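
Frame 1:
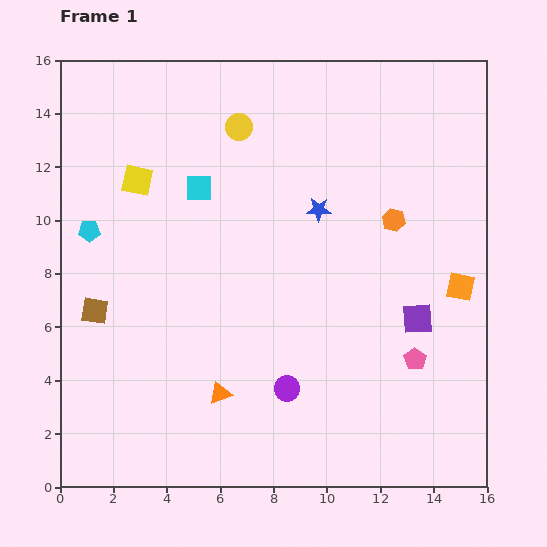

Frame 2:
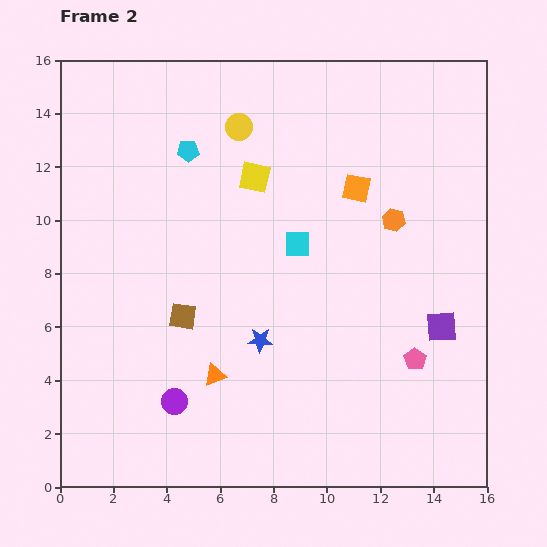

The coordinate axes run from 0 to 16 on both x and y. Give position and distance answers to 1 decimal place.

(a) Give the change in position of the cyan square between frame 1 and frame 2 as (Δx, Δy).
(3.7, -2.1)

The cyan square was at (5.2, 11.2) in frame 1 and (8.9, 9.1) in frame 2.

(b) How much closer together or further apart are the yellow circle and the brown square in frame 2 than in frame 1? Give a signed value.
-1.4

Distance in frame 1: 8.8. Distance in frame 2: 7.4.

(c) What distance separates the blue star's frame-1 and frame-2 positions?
5.4

The blue star moved from (9.7, 10.4) to (7.5, 5.5), a distance of √(2.2² + 4.9²) ≈ 5.4.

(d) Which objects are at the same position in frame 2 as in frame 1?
the yellow circle, the pink pentagon, the orange hexagon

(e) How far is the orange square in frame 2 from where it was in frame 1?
5.4

The orange square moved from (15.0, 7.5) to (11.1, 11.2), a distance of √(3.9² + 3.7²) ≈ 5.4.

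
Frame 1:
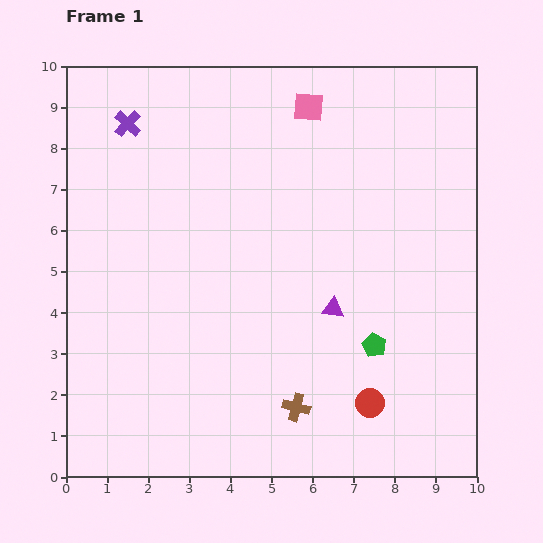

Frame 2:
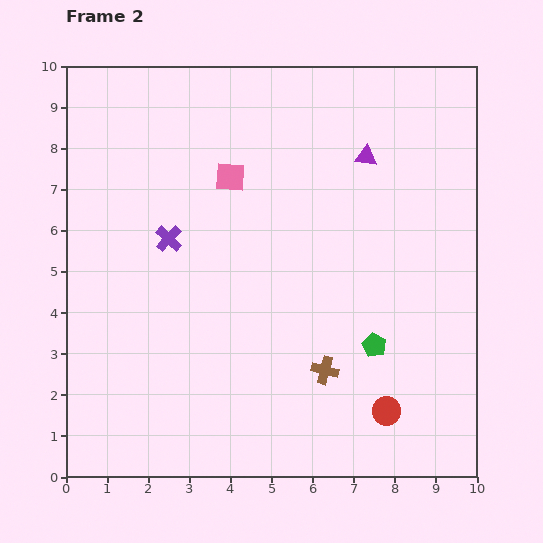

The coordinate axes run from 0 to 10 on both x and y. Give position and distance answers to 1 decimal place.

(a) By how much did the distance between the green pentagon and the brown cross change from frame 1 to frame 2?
-1.1

Distance in frame 1: 2.4. Distance in frame 2: 1.3.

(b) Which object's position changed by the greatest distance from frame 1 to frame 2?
the purple triangle

(moved 3.8; next 3.0)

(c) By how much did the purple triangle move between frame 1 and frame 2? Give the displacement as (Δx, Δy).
(0.8, 3.7)

The purple triangle was at (6.5, 4.1) in frame 1 and (7.3, 7.8) in frame 2.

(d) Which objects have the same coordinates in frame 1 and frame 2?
the green pentagon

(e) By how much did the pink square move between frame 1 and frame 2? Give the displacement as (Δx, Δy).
(-1.9, -1.7)

The pink square was at (5.9, 9.0) in frame 1 and (4.0, 7.3) in frame 2.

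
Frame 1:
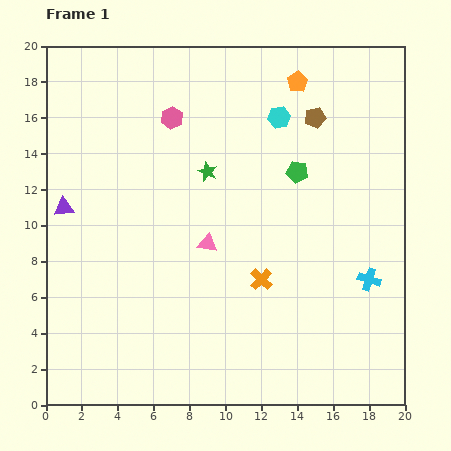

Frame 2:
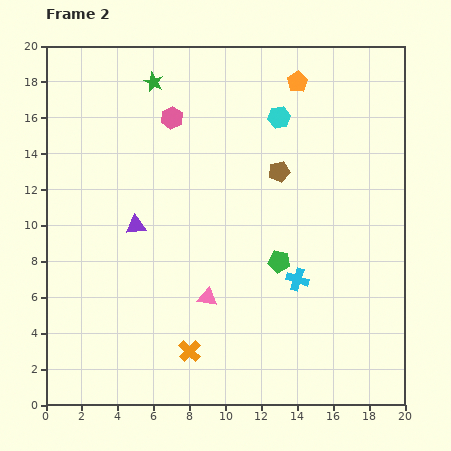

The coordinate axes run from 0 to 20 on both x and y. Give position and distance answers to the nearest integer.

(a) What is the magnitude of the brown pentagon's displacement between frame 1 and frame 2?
4

The brown pentagon moved from (15, 16) to (13, 13), a distance of √(2² + 3²) ≈ 4.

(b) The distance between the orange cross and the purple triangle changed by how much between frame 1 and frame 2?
-4

Distance in frame 1: 12. Distance in frame 2: 8.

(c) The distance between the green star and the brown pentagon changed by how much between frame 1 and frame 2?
+2

Distance in frame 1: 7. Distance in frame 2: 9.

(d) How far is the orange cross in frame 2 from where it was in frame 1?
6

The orange cross moved from (12, 7) to (8, 3), a distance of √(4² + 4²) ≈ 6.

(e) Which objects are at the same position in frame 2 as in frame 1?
the orange pentagon, the pink hexagon, the cyan hexagon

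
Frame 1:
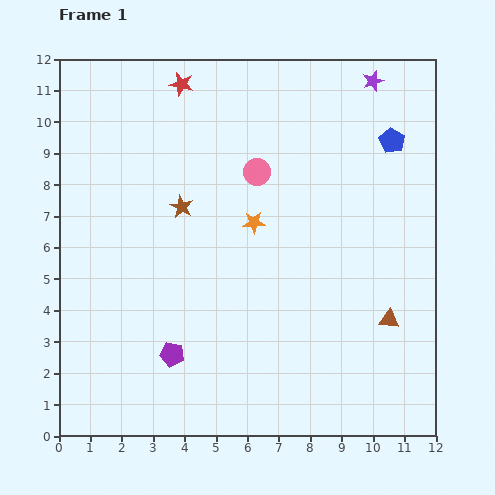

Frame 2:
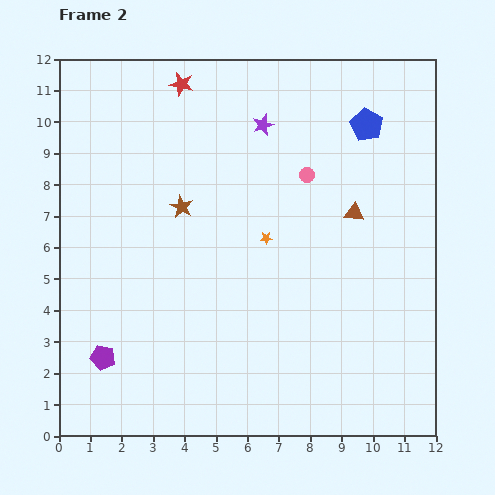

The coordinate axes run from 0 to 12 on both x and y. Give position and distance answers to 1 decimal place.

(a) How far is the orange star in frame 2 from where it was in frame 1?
0.6

The orange star moved from (6.2, 6.8) to (6.6, 6.3), a distance of √(0.4² + 0.5²) ≈ 0.6.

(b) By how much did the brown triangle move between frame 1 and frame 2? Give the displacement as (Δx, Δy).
(-1.1, 3.4)

The brown triangle was at (10.5, 3.7) in frame 1 and (9.4, 7.1) in frame 2.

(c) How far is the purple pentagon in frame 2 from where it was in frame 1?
2.2

The purple pentagon moved from (3.6, 2.6) to (1.4, 2.5), a distance of √(2.2² + 0.1²) ≈ 2.2.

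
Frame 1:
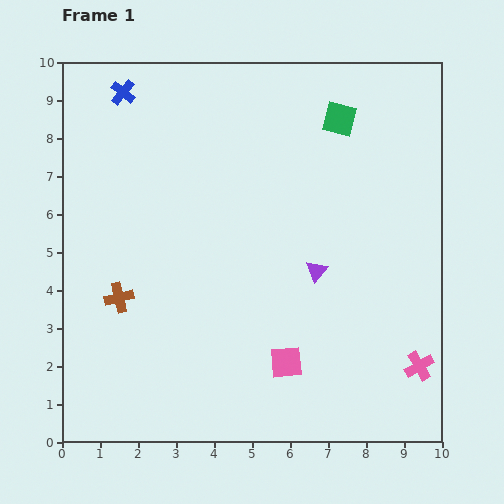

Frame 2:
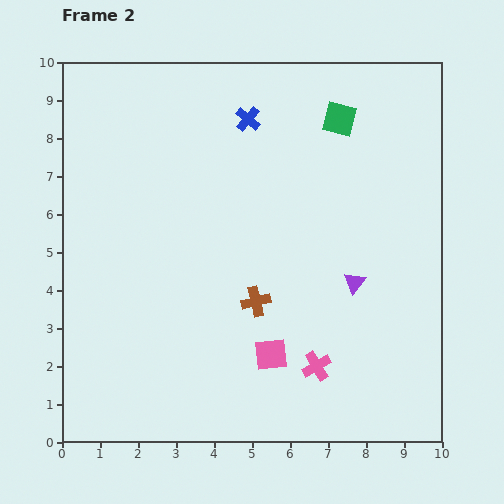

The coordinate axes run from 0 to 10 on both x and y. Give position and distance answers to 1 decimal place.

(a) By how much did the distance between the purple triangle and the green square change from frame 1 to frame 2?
+0.3

Distance in frame 1: 4.0. Distance in frame 2: 4.3.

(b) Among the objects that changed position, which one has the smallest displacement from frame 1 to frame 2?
the pink square

(moved 0.4)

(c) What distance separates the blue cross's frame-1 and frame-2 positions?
3.4

The blue cross moved from (1.6, 9.2) to (4.9, 8.5), a distance of √(3.3² + 0.7²) ≈ 3.4.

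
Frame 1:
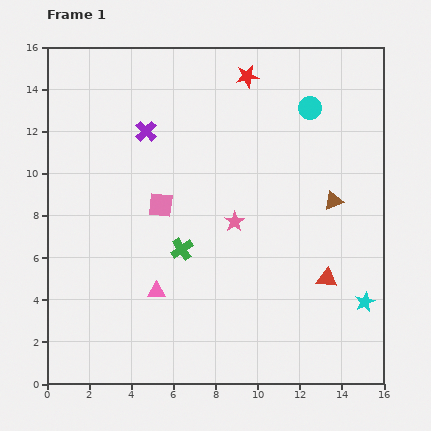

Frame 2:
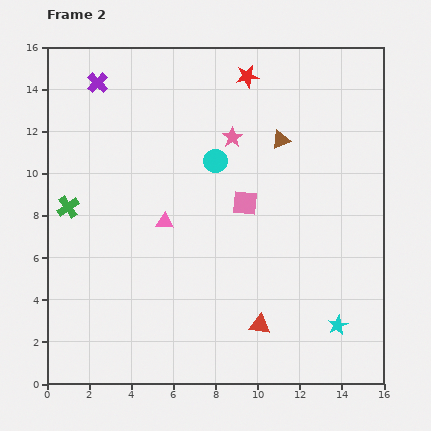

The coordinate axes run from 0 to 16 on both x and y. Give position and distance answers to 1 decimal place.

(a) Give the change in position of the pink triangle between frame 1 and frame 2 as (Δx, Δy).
(0.4, 3.3)

The pink triangle was at (5.2, 4.4) in frame 1 and (5.6, 7.7) in frame 2.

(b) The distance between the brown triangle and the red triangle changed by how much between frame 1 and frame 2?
+5.2

Distance in frame 1: 3.7. Distance in frame 2: 8.9.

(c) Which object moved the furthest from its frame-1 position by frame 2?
the green cross

(moved 5.8; next 5.1)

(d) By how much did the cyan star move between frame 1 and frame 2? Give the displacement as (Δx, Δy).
(-1.3, -1.1)

The cyan star was at (15.1, 3.9) in frame 1 and (13.8, 2.8) in frame 2.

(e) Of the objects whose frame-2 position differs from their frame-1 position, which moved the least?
the cyan star

(moved 1.7)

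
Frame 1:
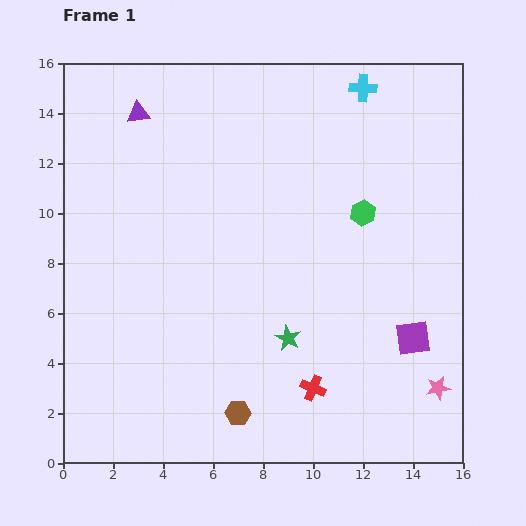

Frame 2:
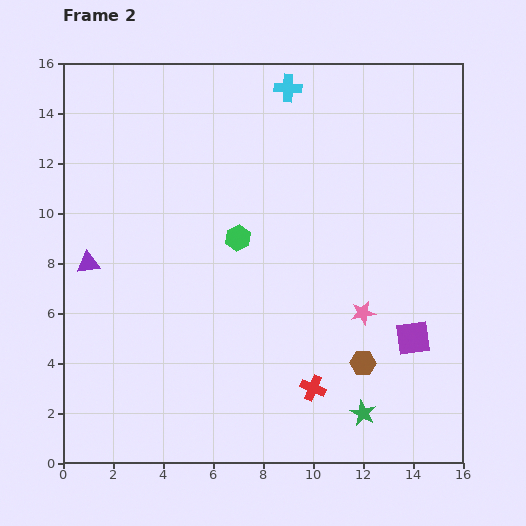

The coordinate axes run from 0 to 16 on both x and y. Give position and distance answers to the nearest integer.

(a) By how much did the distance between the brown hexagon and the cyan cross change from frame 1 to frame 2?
-3

Distance in frame 1: 14. Distance in frame 2: 11.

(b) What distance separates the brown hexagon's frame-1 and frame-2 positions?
5

The brown hexagon moved from (7, 2) to (12, 4), a distance of √(5² + 2²) ≈ 5.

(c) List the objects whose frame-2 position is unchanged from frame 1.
the purple square, the red cross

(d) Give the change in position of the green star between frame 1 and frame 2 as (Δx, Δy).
(3, -3)

The green star was at (9, 5) in frame 1 and (12, 2) in frame 2.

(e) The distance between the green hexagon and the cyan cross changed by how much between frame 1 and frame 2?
+1

Distance in frame 1: 5. Distance in frame 2: 6.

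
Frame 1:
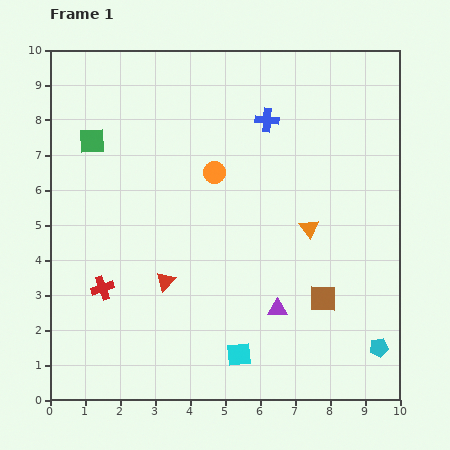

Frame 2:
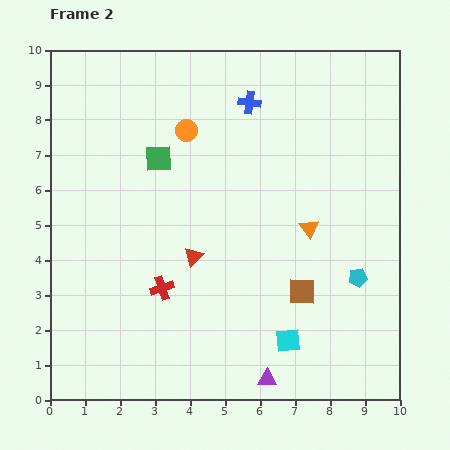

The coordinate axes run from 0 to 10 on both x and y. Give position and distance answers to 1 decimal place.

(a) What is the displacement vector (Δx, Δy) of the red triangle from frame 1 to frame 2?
(0.8, 0.7)

The red triangle was at (3.3, 3.4) in frame 1 and (4.1, 4.1) in frame 2.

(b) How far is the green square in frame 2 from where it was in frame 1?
2.0

The green square moved from (1.2, 7.4) to (3.1, 6.9), a distance of √(1.9² + 0.5²) ≈ 2.0.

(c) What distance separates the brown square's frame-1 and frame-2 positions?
0.6

The brown square moved from (7.8, 2.9) to (7.2, 3.1), a distance of √(0.6² + 0.2²) ≈ 0.6.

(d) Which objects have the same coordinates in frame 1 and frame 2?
the orange triangle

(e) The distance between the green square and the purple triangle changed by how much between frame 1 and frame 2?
-0.2

Distance in frame 1: 7.2. Distance in frame 2: 7.0.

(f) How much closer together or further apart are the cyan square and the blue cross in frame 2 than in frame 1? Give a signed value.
+0.2

Distance in frame 1: 6.7. Distance in frame 2: 6.9.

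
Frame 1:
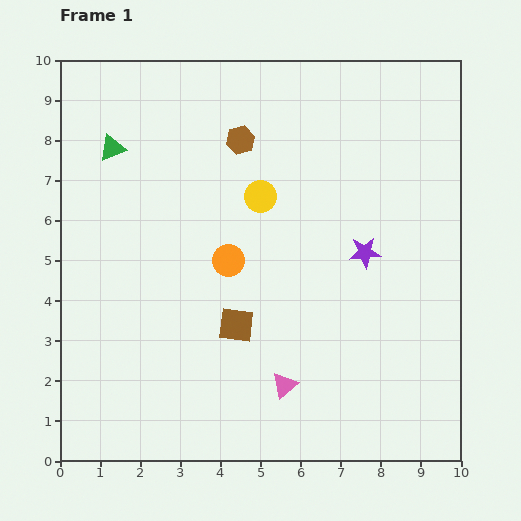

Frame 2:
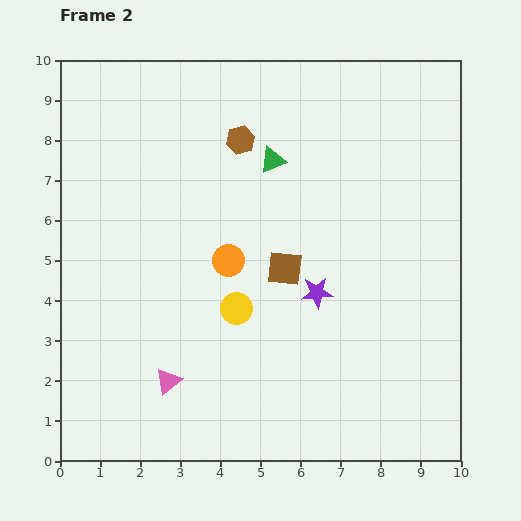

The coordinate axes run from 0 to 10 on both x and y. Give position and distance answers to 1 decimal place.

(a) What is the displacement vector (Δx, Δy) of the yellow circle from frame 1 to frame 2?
(-0.6, -2.8)

The yellow circle was at (5.0, 6.6) in frame 1 and (4.4, 3.8) in frame 2.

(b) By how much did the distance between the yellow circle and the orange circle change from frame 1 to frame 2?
-0.6

Distance in frame 1: 1.8. Distance in frame 2: 1.2.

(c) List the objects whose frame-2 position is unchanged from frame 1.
the orange circle, the brown hexagon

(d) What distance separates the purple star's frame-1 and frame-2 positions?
1.6

The purple star moved from (7.6, 5.2) to (6.4, 4.2), a distance of √(1.2² + 1.0²) ≈ 1.6.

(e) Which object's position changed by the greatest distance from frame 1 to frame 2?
the green triangle

(moved 4.0; next 2.9)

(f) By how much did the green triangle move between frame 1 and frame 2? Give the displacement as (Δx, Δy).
(4.0, -0.3)

The green triangle was at (1.3, 7.8) in frame 1 and (5.3, 7.5) in frame 2.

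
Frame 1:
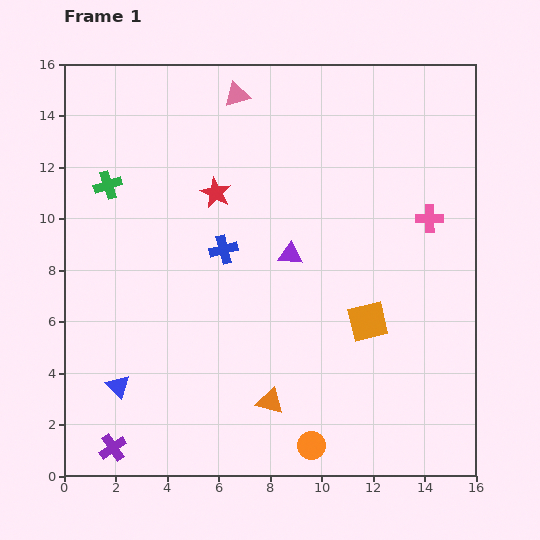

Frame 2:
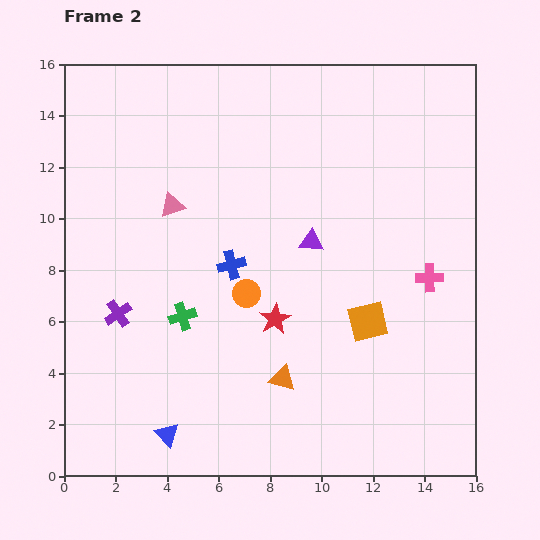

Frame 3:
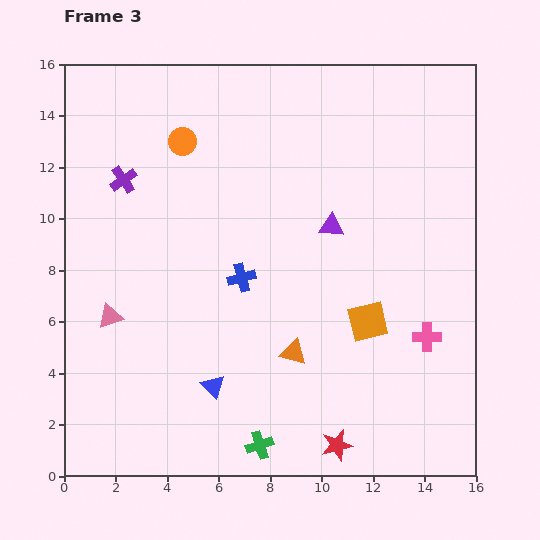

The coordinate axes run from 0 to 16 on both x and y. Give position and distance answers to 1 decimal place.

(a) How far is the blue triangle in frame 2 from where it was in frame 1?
2.7

The blue triangle moved from (2.1, 3.5) to (4.0, 1.6), a distance of √(1.9² + 1.9²) ≈ 2.7.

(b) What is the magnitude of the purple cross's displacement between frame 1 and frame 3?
10.4

The purple cross moved from (1.9, 1.1) to (2.3, 11.5), a distance of √(0.4² + 10.4²) ≈ 10.4.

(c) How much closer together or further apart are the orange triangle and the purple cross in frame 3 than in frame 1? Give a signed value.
+3.0

Distance in frame 1: 6.4. Distance in frame 3: 9.4.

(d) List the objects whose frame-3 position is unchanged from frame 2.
the orange square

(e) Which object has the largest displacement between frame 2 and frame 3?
the orange circle

(moved 6.4; next 5.8)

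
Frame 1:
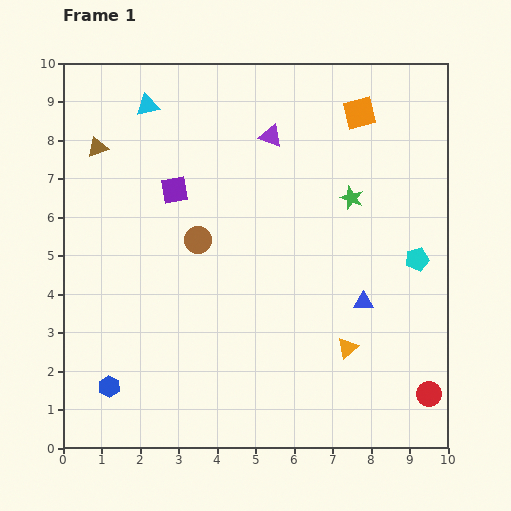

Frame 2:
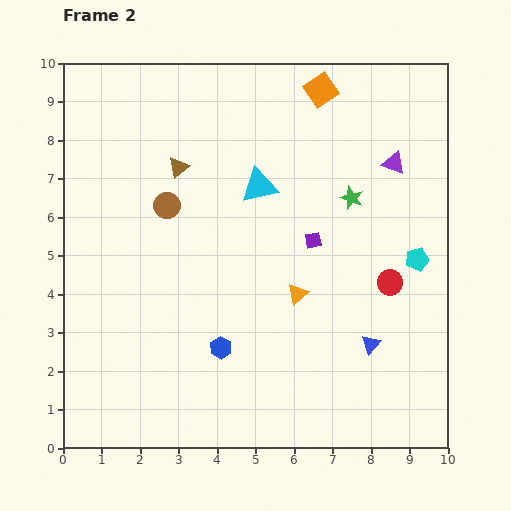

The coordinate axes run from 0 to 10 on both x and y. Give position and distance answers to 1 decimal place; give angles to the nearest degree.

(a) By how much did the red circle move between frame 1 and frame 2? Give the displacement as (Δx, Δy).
(-1.0, 2.9)

The red circle was at (9.5, 1.4) in frame 1 and (8.5, 4.3) in frame 2.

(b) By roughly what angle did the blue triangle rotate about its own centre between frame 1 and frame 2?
47° counter-clockwise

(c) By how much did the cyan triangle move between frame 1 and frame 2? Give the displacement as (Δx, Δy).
(2.9, -2.1)

The cyan triangle was at (2.2, 8.9) in frame 1 and (5.1, 6.8) in frame 2.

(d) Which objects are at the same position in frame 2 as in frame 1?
the green star, the cyan pentagon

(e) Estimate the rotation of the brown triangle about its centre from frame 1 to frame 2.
19° counter-clockwise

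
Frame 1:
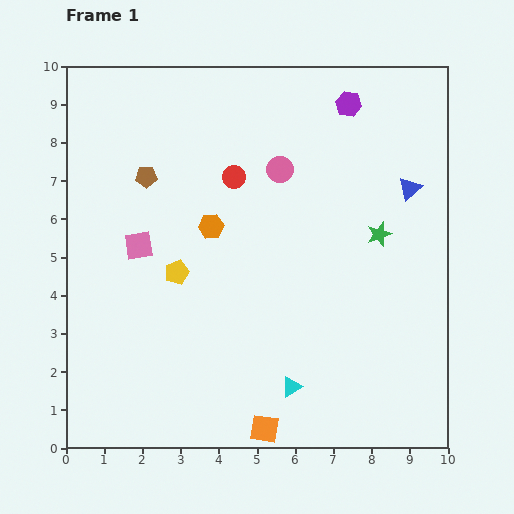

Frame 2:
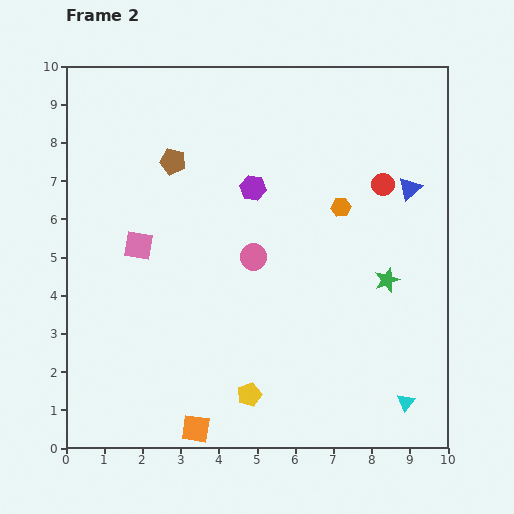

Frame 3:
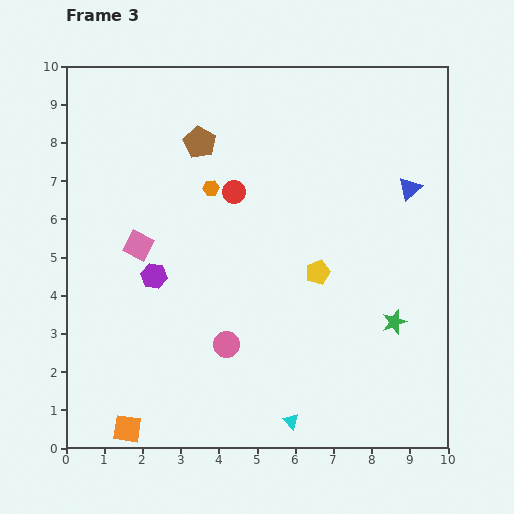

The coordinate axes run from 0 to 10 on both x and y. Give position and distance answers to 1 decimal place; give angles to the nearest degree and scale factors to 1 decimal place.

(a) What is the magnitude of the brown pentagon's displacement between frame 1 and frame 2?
0.8

The brown pentagon moved from (2.1, 7.1) to (2.8, 7.5), a distance of √(0.7² + 0.4²) ≈ 0.8.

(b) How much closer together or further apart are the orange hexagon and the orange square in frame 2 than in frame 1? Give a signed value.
+1.4

Distance in frame 1: 5.5. Distance in frame 2: 6.9.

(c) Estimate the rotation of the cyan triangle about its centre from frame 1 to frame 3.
46° counter-clockwise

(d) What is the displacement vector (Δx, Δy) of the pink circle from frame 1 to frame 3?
(-1.4, -4.6)

The pink circle was at (5.6, 7.3) in frame 1 and (4.2, 2.7) in frame 3.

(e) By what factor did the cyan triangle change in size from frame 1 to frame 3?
0.8×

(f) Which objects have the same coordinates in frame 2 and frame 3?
the blue triangle, the pink square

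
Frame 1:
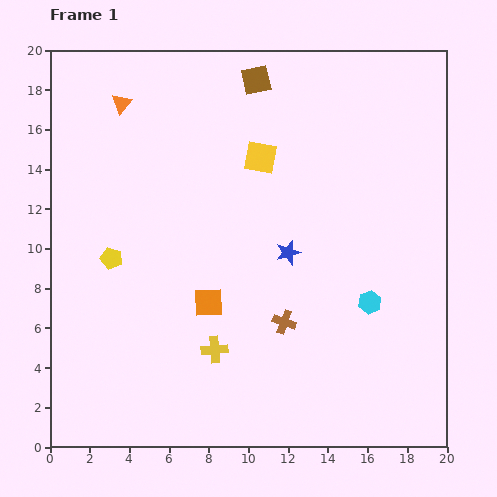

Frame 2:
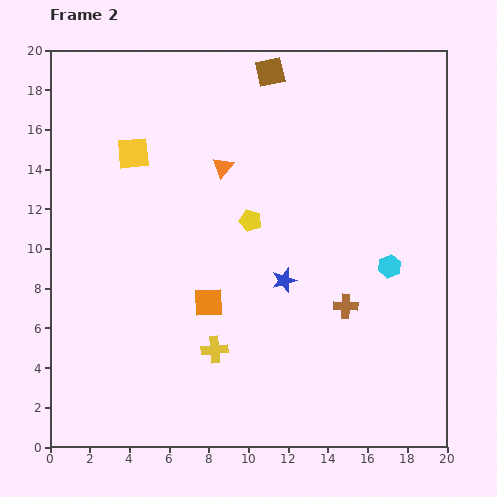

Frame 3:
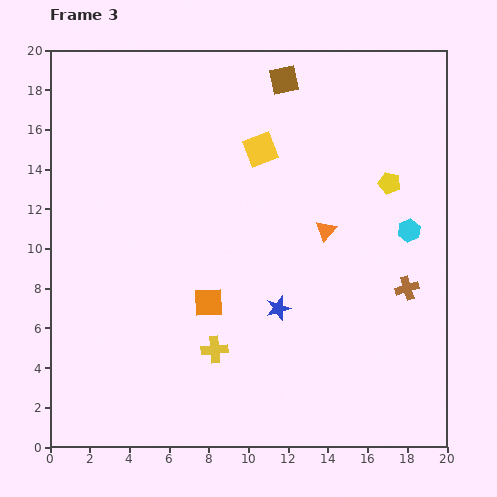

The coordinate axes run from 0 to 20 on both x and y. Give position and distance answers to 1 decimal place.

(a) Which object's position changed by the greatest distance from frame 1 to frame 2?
the yellow pentagon

(moved 7.3; next 6.4)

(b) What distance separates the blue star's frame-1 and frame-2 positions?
1.4

The blue star moved from (12.0, 9.8) to (11.8, 8.4), a distance of √(0.2² + 1.4²) ≈ 1.4.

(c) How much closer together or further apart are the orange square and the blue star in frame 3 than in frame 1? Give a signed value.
-1.2

Distance in frame 1: 4.7. Distance in frame 3: 3.5.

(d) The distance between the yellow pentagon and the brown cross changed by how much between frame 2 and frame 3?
-1.0

Distance in frame 2: 6.4. Distance in frame 3: 5.4.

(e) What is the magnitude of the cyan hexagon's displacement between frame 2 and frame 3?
2.1

The cyan hexagon moved from (17.1, 9.1) to (18.1, 10.9), a distance of √(1.0² + 1.8²) ≈ 2.1.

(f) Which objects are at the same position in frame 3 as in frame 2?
the yellow cross, the orange square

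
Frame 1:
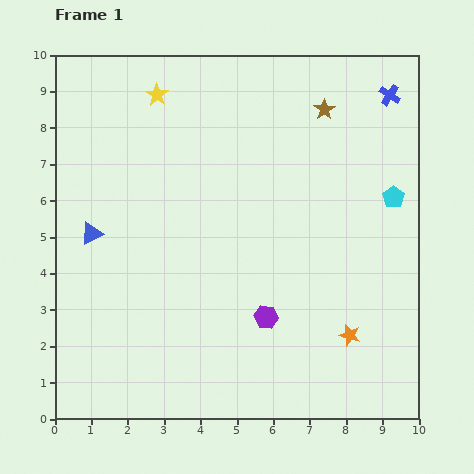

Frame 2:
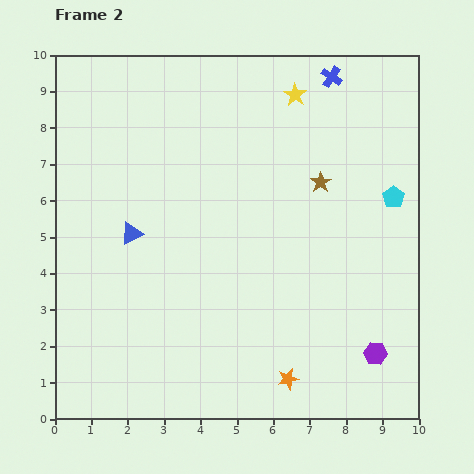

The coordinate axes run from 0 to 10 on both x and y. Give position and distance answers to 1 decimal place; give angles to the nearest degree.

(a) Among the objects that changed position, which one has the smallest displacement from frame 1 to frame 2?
the blue triangle

(moved 1.1)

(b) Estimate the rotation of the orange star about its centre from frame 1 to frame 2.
28° counter-clockwise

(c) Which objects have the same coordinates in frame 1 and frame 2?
the cyan pentagon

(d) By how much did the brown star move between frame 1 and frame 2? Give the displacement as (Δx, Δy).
(-0.1, -2.0)

The brown star was at (7.4, 8.5) in frame 1 and (7.3, 6.5) in frame 2.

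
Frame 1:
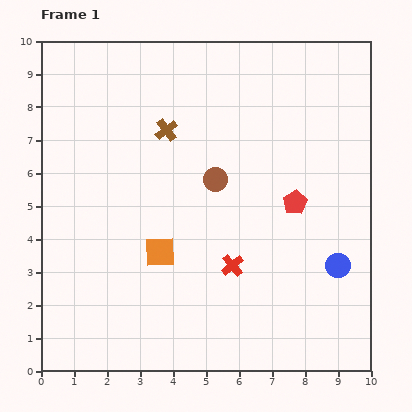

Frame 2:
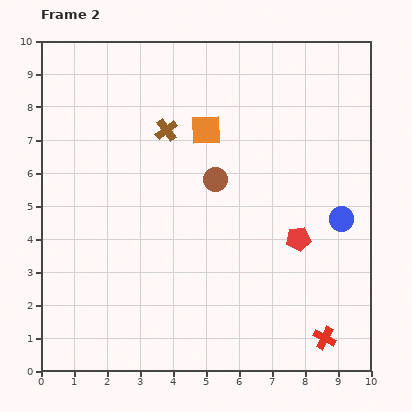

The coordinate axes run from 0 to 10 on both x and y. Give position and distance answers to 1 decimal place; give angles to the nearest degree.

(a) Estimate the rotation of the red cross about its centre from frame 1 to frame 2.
23° counter-clockwise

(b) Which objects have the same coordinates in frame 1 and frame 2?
the brown circle, the brown cross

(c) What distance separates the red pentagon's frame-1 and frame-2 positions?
1.1

The red pentagon moved from (7.7, 5.1) to (7.8, 4.0), a distance of √(0.1² + 1.1²) ≈ 1.1.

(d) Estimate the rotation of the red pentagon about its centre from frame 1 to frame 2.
22° clockwise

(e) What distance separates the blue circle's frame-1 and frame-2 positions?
1.4

The blue circle moved from (9.0, 3.2) to (9.1, 4.6), a distance of √(0.1² + 1.4²) ≈ 1.4.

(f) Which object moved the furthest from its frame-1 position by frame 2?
the orange square

(moved 4.0; next 3.6)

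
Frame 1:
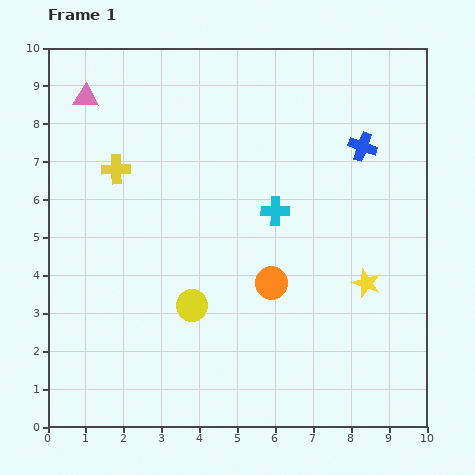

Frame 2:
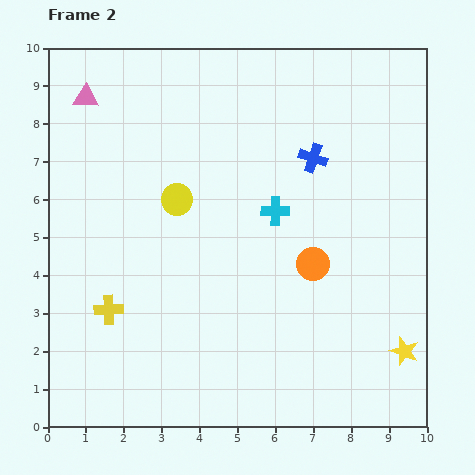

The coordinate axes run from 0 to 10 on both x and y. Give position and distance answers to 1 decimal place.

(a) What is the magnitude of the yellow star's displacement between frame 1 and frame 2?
2.1

The yellow star moved from (8.4, 3.8) to (9.4, 2.0), a distance of √(1.0² + 1.8²) ≈ 2.1.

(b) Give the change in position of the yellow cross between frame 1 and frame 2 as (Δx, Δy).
(-0.2, -3.7)

The yellow cross was at (1.8, 6.8) in frame 1 and (1.6, 3.1) in frame 2.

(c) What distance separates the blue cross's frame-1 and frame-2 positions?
1.3

The blue cross moved from (8.3, 7.4) to (7.0, 7.1), a distance of √(1.3² + 0.3²) ≈ 1.3.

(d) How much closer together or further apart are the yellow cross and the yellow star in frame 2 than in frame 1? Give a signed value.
+0.7

Distance in frame 1: 7.2. Distance in frame 2: 7.9.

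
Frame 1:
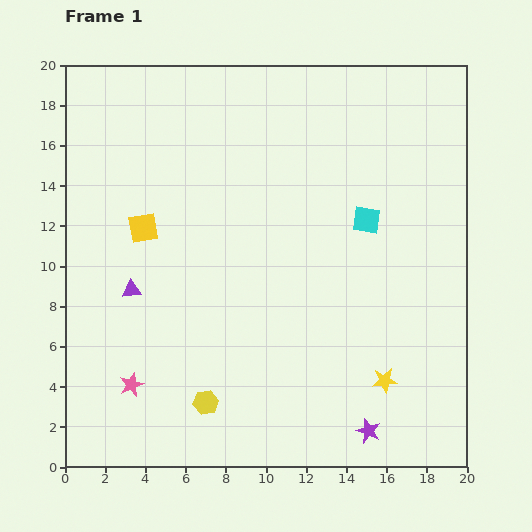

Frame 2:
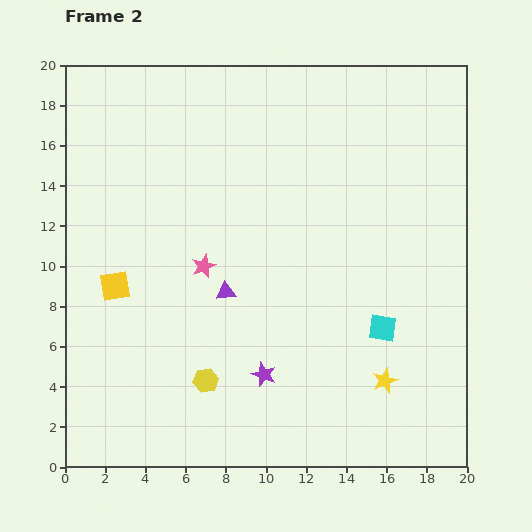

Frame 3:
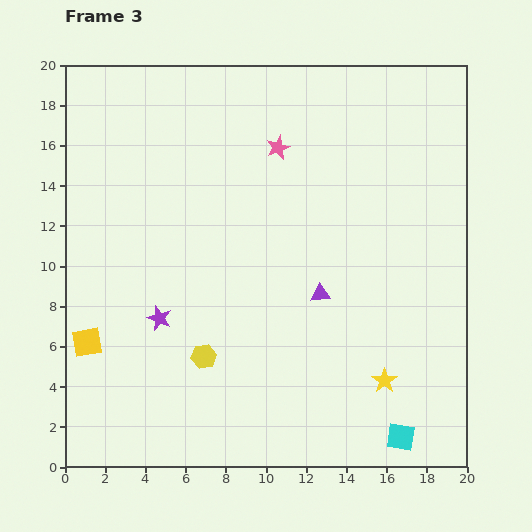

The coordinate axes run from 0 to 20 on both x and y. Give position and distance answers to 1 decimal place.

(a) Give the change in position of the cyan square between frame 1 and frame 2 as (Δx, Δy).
(0.8, -5.4)

The cyan square was at (15.0, 12.3) in frame 1 and (15.8, 6.9) in frame 2.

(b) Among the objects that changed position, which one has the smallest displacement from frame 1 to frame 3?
the yellow hexagon

(moved 2.3)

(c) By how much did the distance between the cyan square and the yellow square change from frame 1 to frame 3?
+5.2

Distance in frame 1: 11.1. Distance in frame 3: 16.3.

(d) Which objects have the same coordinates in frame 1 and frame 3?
the yellow star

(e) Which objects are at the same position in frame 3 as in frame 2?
the yellow star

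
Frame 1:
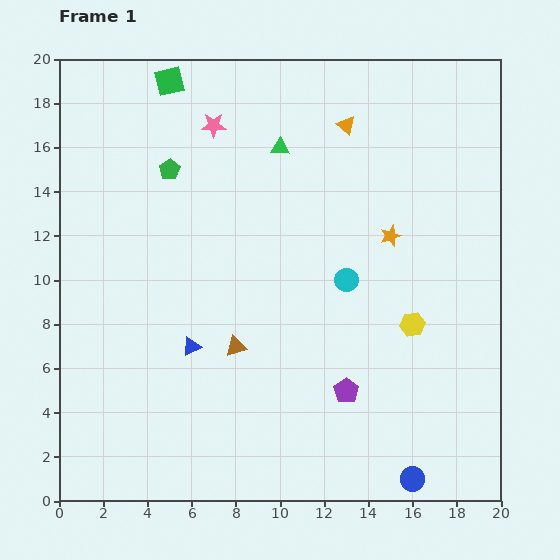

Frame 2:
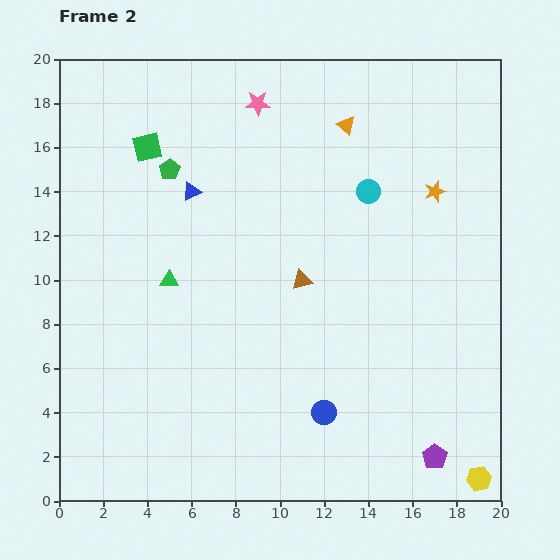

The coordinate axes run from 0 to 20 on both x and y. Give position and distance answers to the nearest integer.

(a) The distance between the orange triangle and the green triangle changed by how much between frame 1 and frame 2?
+8

Distance in frame 1: 3. Distance in frame 2: 11.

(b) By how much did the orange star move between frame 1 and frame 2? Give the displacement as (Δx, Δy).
(2, 2)

The orange star was at (15, 12) in frame 1 and (17, 14) in frame 2.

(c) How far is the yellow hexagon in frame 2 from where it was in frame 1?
8

The yellow hexagon moved from (16, 8) to (19, 1), a distance of √(3² + 7²) ≈ 8.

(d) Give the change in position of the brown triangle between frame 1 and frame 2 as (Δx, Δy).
(3, 3)

The brown triangle was at (8, 7) in frame 1 and (11, 10) in frame 2.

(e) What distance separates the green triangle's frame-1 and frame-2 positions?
8

The green triangle moved from (10, 16) to (5, 10), a distance of √(5² + 6²) ≈ 8.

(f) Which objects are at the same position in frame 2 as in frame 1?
the green pentagon, the orange triangle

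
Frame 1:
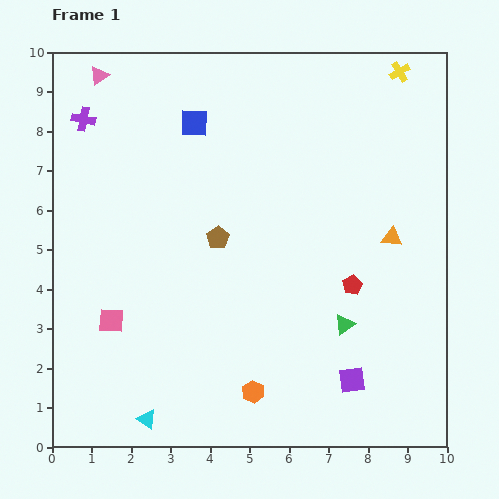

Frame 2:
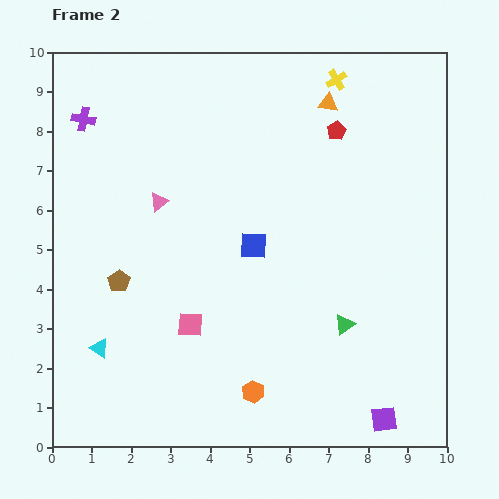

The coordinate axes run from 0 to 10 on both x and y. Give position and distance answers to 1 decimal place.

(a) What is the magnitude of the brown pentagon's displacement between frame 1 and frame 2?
2.7

The brown pentagon moved from (4.2, 5.3) to (1.7, 4.2), a distance of √(2.5² + 1.1²) ≈ 2.7.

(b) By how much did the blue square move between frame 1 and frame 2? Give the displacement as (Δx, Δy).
(1.5, -3.1)

The blue square was at (3.6, 8.2) in frame 1 and (5.1, 5.1) in frame 2.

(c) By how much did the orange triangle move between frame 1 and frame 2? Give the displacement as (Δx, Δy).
(-1.6, 3.4)

The orange triangle was at (8.6, 5.3) in frame 1 and (7.0, 8.7) in frame 2.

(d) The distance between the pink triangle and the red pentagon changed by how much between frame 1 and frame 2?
-3.5

Distance in frame 1: 8.3. Distance in frame 2: 4.8.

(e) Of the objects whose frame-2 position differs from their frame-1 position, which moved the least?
the purple square

(moved 1.3)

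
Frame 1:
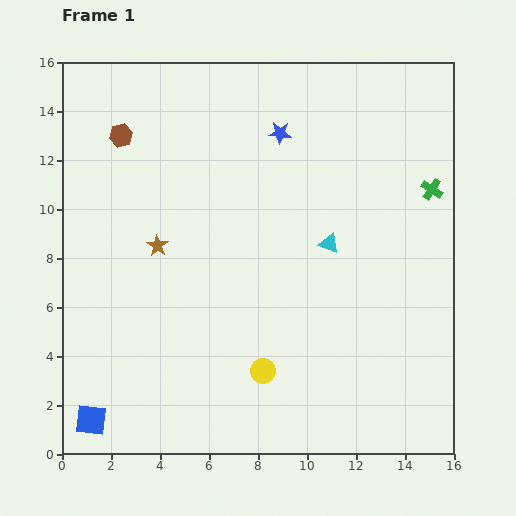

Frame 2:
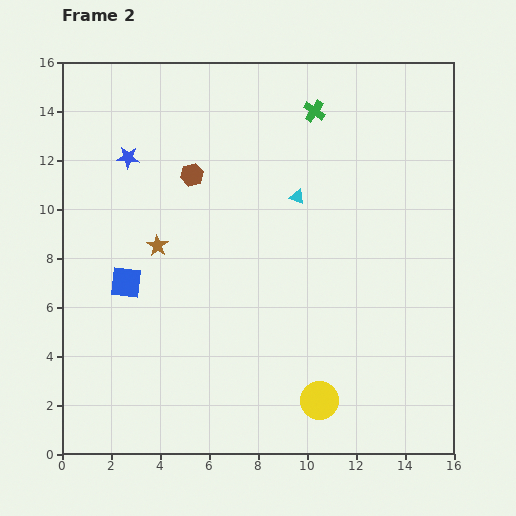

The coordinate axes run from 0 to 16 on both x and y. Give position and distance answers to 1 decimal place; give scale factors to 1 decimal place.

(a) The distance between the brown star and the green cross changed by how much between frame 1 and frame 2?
-3.0

Distance in frame 1: 11.4. Distance in frame 2: 8.4.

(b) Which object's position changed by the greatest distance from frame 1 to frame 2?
the blue star

(moved 6.3; next 5.8)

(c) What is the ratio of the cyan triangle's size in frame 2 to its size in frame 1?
0.7×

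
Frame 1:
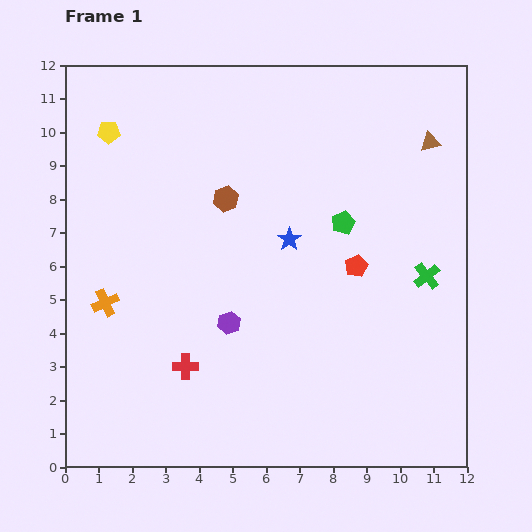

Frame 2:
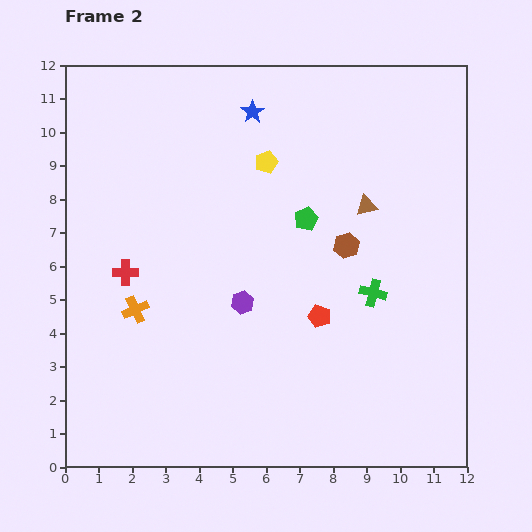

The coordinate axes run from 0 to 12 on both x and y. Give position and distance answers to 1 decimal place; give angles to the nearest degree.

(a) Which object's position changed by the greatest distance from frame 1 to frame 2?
the yellow pentagon

(moved 4.8; next 4.0)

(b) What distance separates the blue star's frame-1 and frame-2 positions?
4.0

The blue star moved from (6.7, 6.8) to (5.6, 10.6), a distance of √(1.1² + 3.8²) ≈ 4.0.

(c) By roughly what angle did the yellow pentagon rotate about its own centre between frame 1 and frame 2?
19° counter-clockwise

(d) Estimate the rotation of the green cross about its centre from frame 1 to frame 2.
36° counter-clockwise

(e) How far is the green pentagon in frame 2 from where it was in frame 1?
1.1

The green pentagon moved from (8.3, 7.3) to (7.2, 7.4), a distance of √(1.1² + 0.1²) ≈ 1.1.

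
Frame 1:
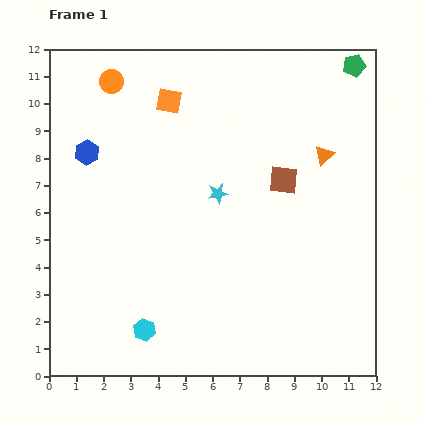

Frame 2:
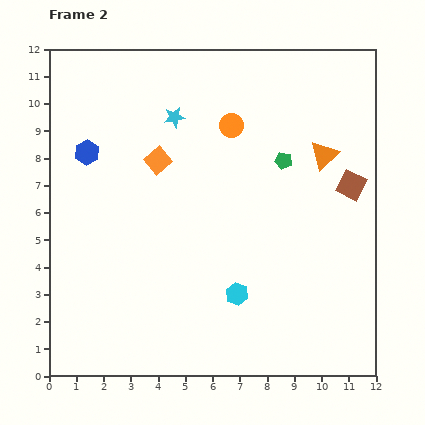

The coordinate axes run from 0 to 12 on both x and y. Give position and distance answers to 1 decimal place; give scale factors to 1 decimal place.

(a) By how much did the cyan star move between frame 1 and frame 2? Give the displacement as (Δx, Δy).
(-1.6, 2.8)

The cyan star was at (6.2, 6.7) in frame 1 and (4.6, 9.5) in frame 2.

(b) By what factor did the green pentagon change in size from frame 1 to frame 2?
0.8×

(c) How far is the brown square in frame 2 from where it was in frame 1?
2.5

The brown square moved from (8.6, 7.2) to (11.1, 7.0), a distance of √(2.5² + 0.2²) ≈ 2.5.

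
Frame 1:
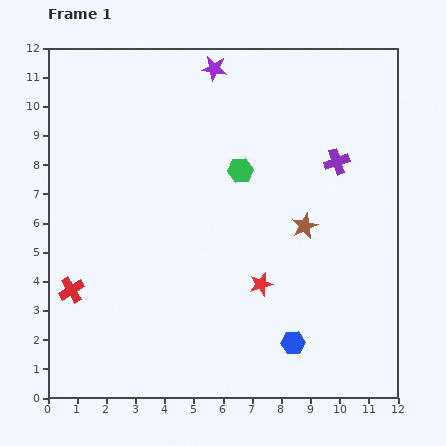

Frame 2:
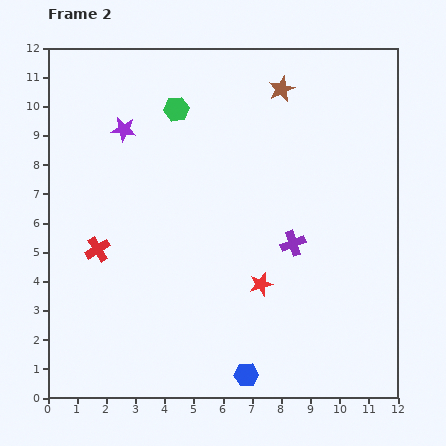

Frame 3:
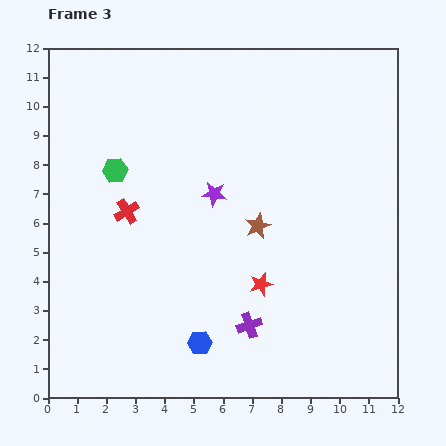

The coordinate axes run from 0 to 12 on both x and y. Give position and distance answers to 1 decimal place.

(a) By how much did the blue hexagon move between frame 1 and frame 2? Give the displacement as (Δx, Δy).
(-1.6, -1.1)

The blue hexagon was at (8.4, 1.9) in frame 1 and (6.8, 0.8) in frame 2.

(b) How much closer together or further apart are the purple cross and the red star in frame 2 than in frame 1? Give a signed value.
-3.1

Distance in frame 1: 4.9. Distance in frame 2: 1.8.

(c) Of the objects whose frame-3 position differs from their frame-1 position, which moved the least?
the brown star

(moved 1.6)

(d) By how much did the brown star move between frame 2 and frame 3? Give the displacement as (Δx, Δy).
(-0.8, -4.7)

The brown star was at (8.0, 10.6) in frame 2 and (7.2, 5.9) in frame 3.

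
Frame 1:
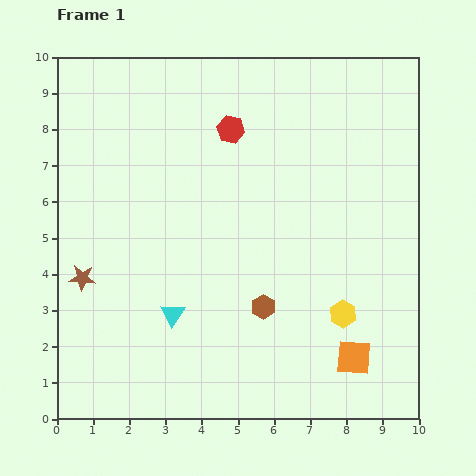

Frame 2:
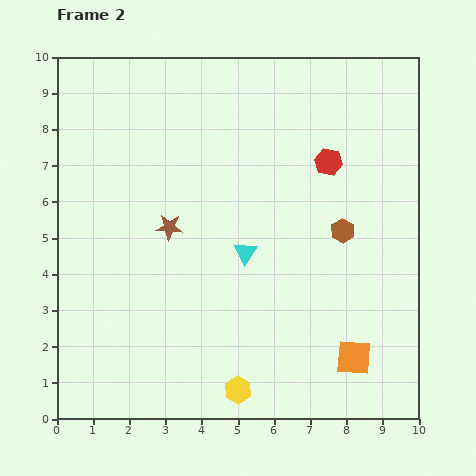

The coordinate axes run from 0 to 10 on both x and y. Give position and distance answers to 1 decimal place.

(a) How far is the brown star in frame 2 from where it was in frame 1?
2.8

The brown star moved from (0.7, 3.9) to (3.1, 5.3), a distance of √(2.4² + 1.4²) ≈ 2.8.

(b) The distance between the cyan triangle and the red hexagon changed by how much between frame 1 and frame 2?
-1.9

Distance in frame 1: 5.3. Distance in frame 2: 3.4.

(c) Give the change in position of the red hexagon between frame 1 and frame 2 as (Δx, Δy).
(2.7, -0.9)

The red hexagon was at (4.8, 8.0) in frame 1 and (7.5, 7.1) in frame 2.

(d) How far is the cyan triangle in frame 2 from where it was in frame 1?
2.6

The cyan triangle moved from (3.2, 2.9) to (5.2, 4.6), a distance of √(2.0² + 1.7²) ≈ 2.6.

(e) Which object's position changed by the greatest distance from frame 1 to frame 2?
the yellow hexagon

(moved 3.6; next 3.0)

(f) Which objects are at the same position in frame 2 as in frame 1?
the orange square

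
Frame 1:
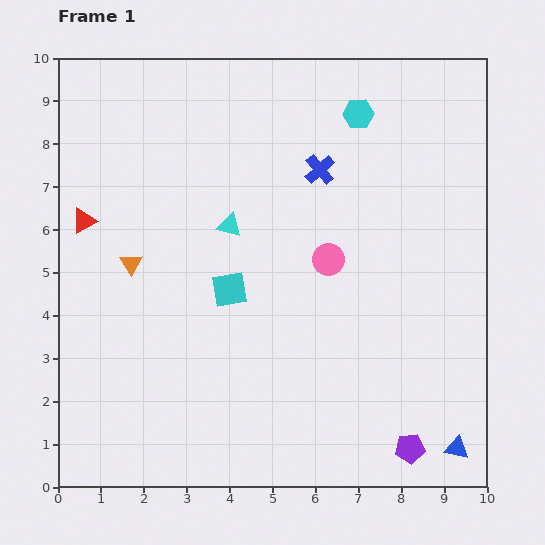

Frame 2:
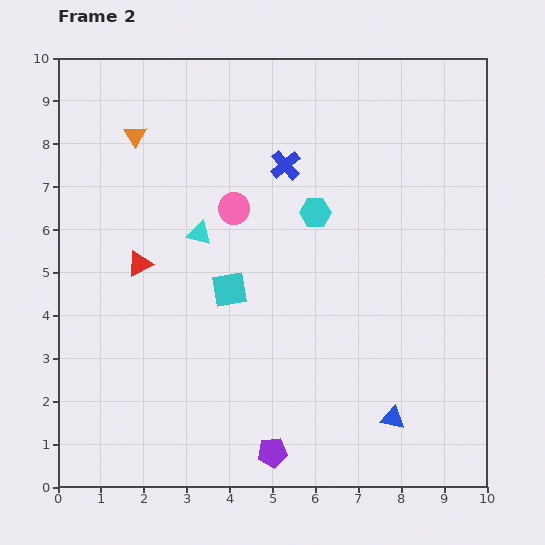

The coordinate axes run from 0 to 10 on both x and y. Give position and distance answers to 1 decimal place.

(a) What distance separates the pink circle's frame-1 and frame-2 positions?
2.5

The pink circle moved from (6.3, 5.3) to (4.1, 6.5), a distance of √(2.2² + 1.2²) ≈ 2.5.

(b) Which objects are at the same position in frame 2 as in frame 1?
the cyan square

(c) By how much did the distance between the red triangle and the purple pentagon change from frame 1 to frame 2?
-3.9

Distance in frame 1: 9.3. Distance in frame 2: 5.4.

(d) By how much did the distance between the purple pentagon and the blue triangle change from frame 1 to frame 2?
+1.8

Distance in frame 1: 1.1. Distance in frame 2: 2.9.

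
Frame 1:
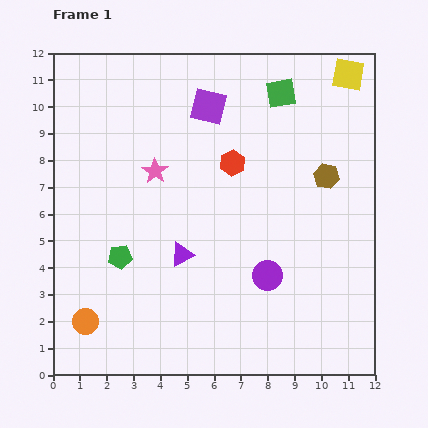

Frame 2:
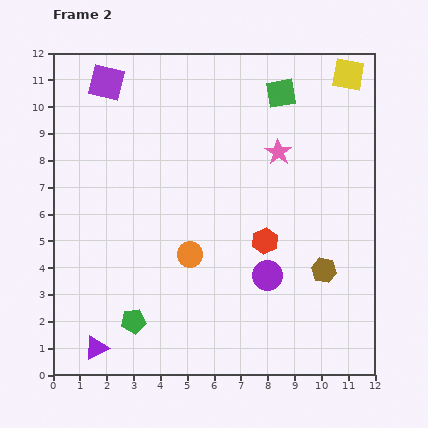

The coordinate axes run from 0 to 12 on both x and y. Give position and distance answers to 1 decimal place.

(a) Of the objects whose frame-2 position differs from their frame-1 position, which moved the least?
the green pentagon

(moved 2.5)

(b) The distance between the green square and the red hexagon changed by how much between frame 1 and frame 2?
+2.3

Distance in frame 1: 3.2. Distance in frame 2: 5.5.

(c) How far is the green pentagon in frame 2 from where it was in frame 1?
2.5

The green pentagon moved from (2.5, 4.4) to (3.0, 2.0), a distance of √(0.5² + 2.4²) ≈ 2.5.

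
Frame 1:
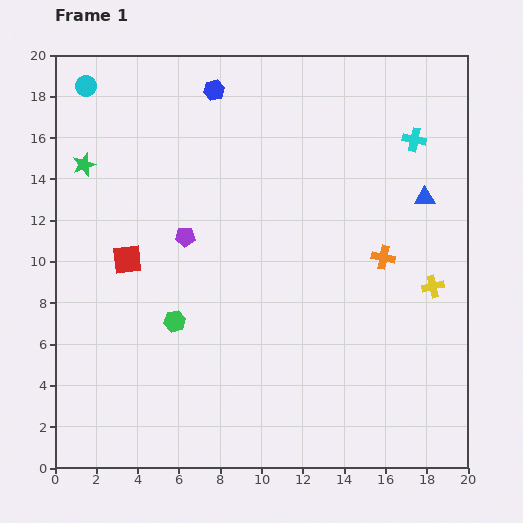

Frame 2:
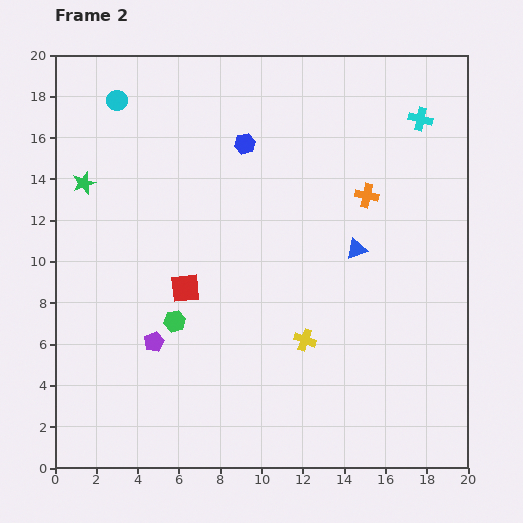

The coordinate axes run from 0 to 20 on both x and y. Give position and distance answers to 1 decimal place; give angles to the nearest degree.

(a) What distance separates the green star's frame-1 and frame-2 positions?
0.9

The green star moved from (1.4, 14.7) to (1.4, 13.8), a distance of √(0.0² + 0.9²) ≈ 0.9.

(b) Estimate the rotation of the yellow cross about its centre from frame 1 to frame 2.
33° clockwise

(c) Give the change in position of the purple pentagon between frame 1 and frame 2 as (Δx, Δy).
(-1.5, -5.1)

The purple pentagon was at (6.3, 11.2) in frame 1 and (4.8, 6.1) in frame 2.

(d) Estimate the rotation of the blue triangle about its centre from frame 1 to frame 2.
21° counter-clockwise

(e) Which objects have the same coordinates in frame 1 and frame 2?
the green hexagon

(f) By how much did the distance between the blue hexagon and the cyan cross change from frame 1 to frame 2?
-1.4

Distance in frame 1: 10.0. Distance in frame 2: 8.6.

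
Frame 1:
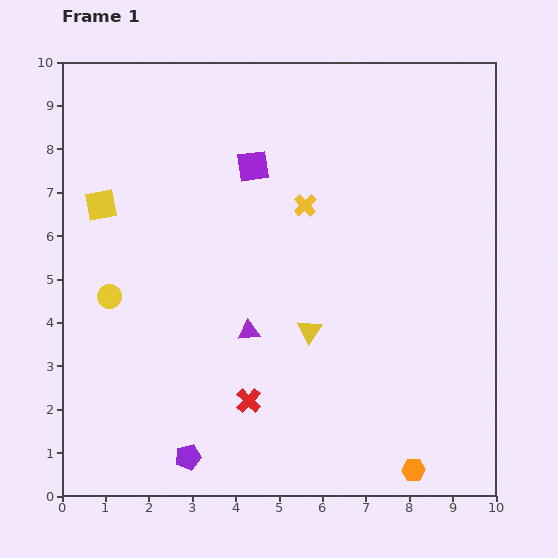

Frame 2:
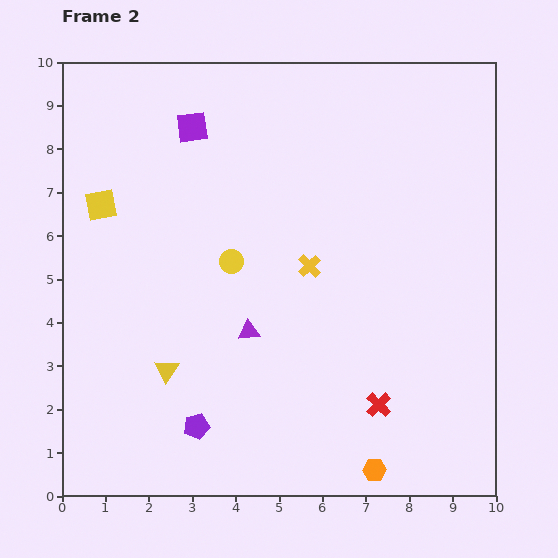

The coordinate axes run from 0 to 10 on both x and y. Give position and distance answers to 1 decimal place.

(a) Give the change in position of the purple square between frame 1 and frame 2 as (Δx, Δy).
(-1.4, 0.9)

The purple square was at (4.4, 7.6) in frame 1 and (3.0, 8.5) in frame 2.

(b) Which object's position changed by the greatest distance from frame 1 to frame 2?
the yellow triangle

(moved 3.4; next 3.0)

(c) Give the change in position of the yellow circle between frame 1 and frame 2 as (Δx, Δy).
(2.8, 0.8)

The yellow circle was at (1.1, 4.6) in frame 1 and (3.9, 5.4) in frame 2.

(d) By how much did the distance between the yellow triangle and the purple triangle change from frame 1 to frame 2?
+0.7

Distance in frame 1: 1.4. Distance in frame 2: 2.1.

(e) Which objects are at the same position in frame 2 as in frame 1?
the purple triangle, the yellow square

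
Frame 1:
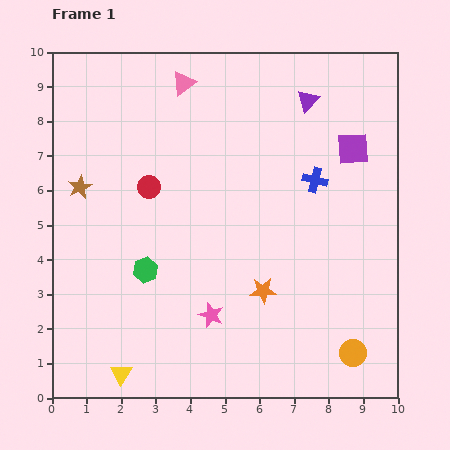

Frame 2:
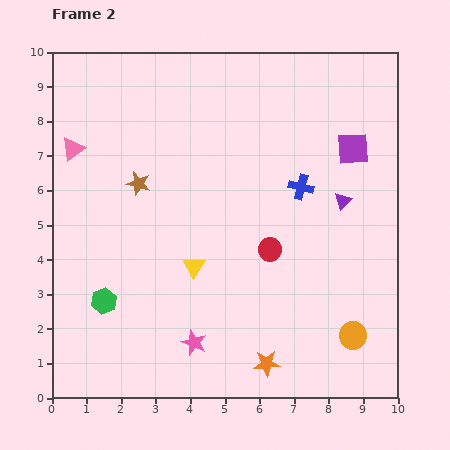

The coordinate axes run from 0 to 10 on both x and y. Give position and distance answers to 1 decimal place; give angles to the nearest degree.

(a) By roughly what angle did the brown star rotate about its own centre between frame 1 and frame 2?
31° counter-clockwise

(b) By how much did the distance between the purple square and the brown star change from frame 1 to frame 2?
-1.7

Distance in frame 1: 8.0. Distance in frame 2: 6.3.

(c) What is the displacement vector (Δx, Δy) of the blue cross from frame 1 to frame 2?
(-0.4, -0.2)

The blue cross was at (7.6, 6.3) in frame 1 and (7.2, 6.1) in frame 2.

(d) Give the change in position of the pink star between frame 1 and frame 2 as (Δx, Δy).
(-0.5, -0.8)

The pink star was at (4.6, 2.4) in frame 1 and (4.1, 1.6) in frame 2.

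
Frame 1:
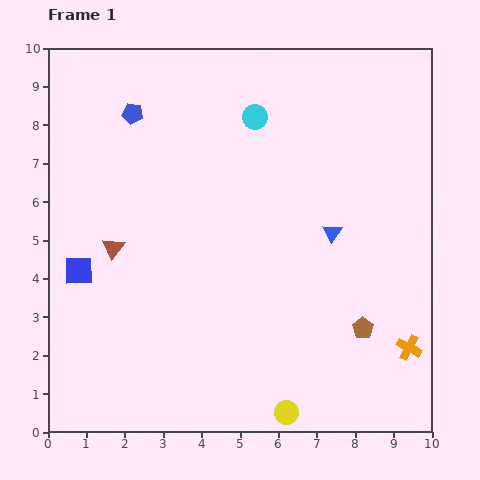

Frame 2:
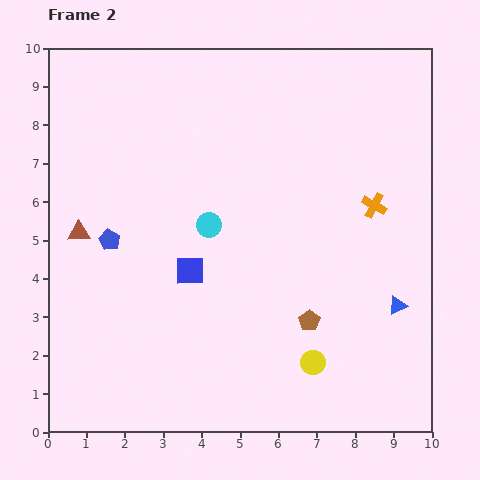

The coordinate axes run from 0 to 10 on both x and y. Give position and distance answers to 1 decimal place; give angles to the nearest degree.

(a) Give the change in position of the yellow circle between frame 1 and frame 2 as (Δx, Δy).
(0.7, 1.3)

The yellow circle was at (6.2, 0.5) in frame 1 and (6.9, 1.8) in frame 2.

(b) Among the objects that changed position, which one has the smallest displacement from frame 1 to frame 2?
the brown triangle

(moved 1.0)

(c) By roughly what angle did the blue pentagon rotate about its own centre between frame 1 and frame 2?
20° clockwise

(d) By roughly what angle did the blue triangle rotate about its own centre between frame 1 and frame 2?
30° clockwise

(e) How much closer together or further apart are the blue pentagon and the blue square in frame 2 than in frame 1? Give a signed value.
-2.1

Distance in frame 1: 4.3. Distance in frame 2: 2.2.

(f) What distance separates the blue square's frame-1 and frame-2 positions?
2.9

The blue square moved from (0.8, 4.2) to (3.7, 4.2), a distance of √(2.9² + 0.0²) ≈ 2.9.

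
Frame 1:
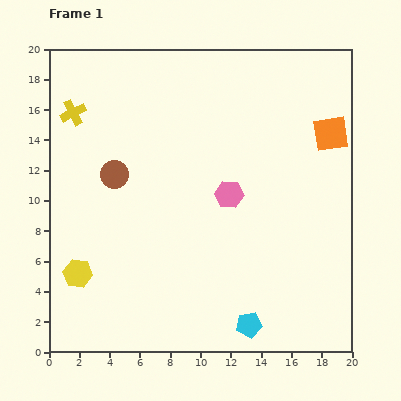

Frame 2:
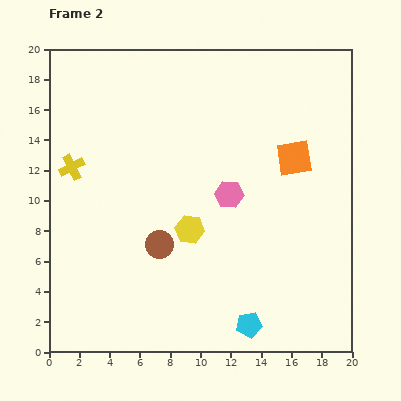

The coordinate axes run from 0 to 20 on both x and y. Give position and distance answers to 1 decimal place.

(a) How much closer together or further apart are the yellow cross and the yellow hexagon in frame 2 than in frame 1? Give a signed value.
-1.8

Distance in frame 1: 10.6. Distance in frame 2: 8.8.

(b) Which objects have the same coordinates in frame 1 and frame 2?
the cyan pentagon, the pink hexagon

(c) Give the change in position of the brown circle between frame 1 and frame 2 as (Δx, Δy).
(3.0, -4.6)

The brown circle was at (4.3, 11.7) in frame 1 and (7.3, 7.1) in frame 2.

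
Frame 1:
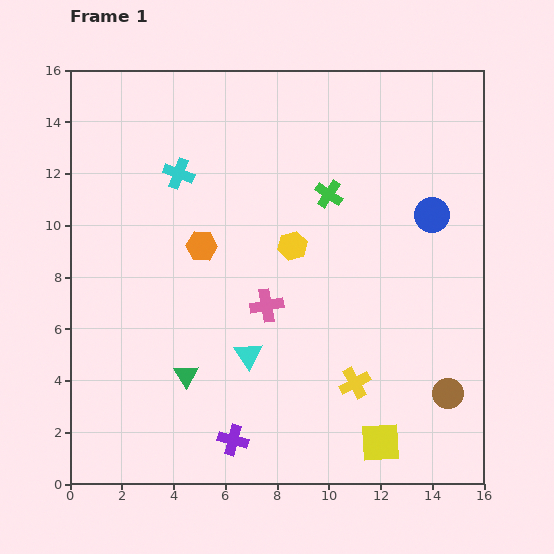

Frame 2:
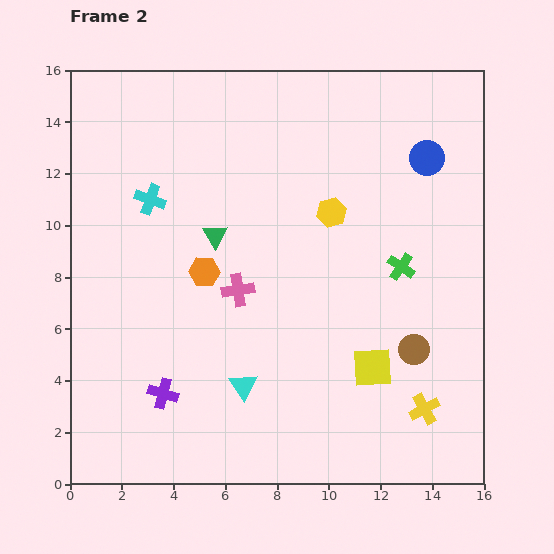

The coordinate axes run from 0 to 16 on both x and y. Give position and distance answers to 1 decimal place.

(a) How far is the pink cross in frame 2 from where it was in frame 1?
1.3

The pink cross moved from (7.6, 6.9) to (6.5, 7.5), a distance of √(1.1² + 0.6²) ≈ 1.3.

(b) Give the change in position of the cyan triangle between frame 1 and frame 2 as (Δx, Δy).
(-0.2, -1.2)

The cyan triangle was at (6.9, 5.0) in frame 1 and (6.7, 3.8) in frame 2.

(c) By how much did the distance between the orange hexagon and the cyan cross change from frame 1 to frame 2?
+0.6

Distance in frame 1: 2.9. Distance in frame 2: 3.5.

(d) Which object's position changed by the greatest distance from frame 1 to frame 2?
the green triangle

(moved 5.5; next 4.0)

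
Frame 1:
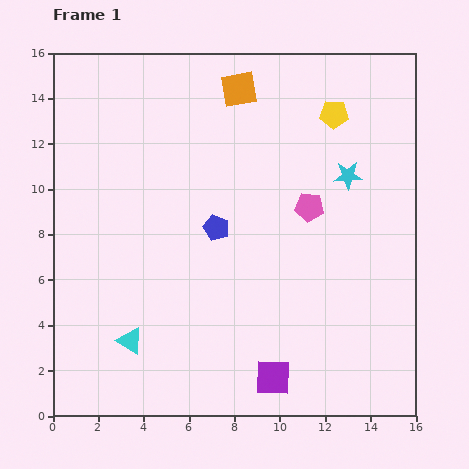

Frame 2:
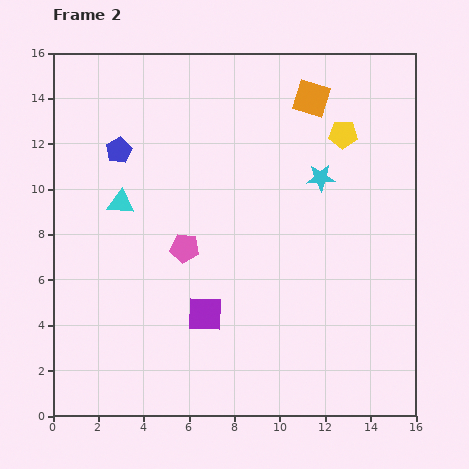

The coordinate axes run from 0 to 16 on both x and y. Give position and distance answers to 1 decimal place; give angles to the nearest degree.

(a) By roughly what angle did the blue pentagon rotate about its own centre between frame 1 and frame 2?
23° clockwise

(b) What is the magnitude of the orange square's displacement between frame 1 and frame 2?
3.2

The orange square moved from (8.2, 14.4) to (11.4, 14.0), a distance of √(3.2² + 0.4²) ≈ 3.2.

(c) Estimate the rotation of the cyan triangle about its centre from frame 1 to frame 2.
28° counter-clockwise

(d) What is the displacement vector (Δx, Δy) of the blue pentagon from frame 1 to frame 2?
(-4.3, 3.4)

The blue pentagon was at (7.2, 8.3) in frame 1 and (2.9, 11.7) in frame 2.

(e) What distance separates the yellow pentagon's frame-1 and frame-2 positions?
1.0

The yellow pentagon moved from (12.4, 13.3) to (12.8, 12.4), a distance of √(0.4² + 0.9²) ≈ 1.0.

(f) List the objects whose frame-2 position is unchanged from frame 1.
none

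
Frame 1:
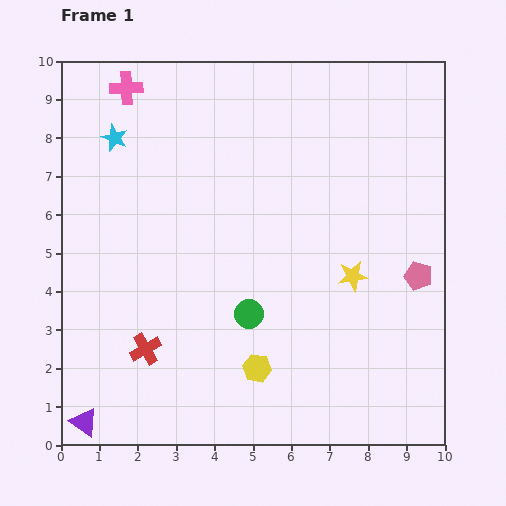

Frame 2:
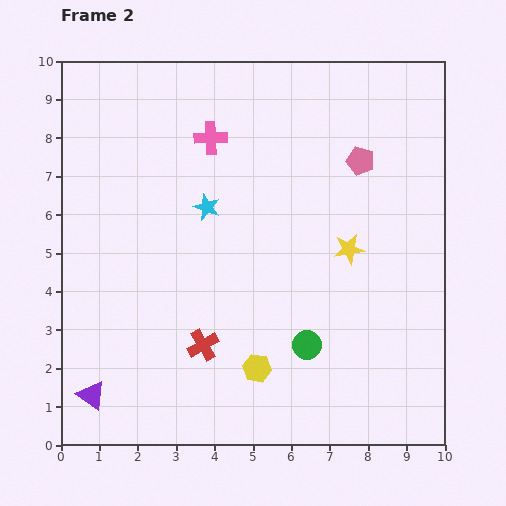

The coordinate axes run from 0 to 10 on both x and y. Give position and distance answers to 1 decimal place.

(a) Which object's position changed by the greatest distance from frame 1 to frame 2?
the pink pentagon

(moved 3.4; next 3.0)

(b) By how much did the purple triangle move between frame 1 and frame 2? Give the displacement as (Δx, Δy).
(0.2, 0.7)

The purple triangle was at (0.6, 0.6) in frame 1 and (0.8, 1.3) in frame 2.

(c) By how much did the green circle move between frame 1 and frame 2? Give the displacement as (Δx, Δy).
(1.5, -0.8)

The green circle was at (4.9, 3.4) in frame 1 and (6.4, 2.6) in frame 2.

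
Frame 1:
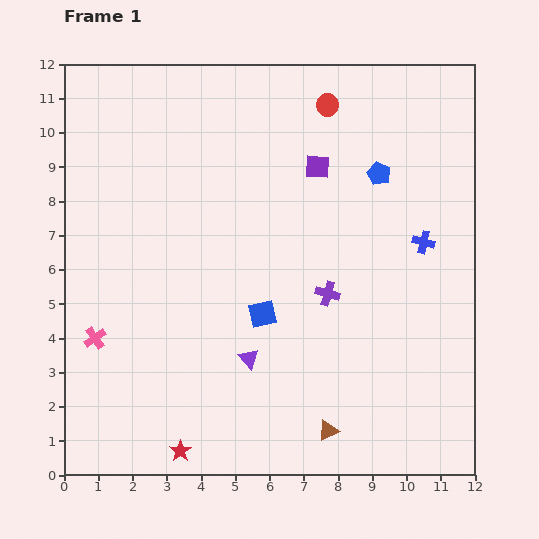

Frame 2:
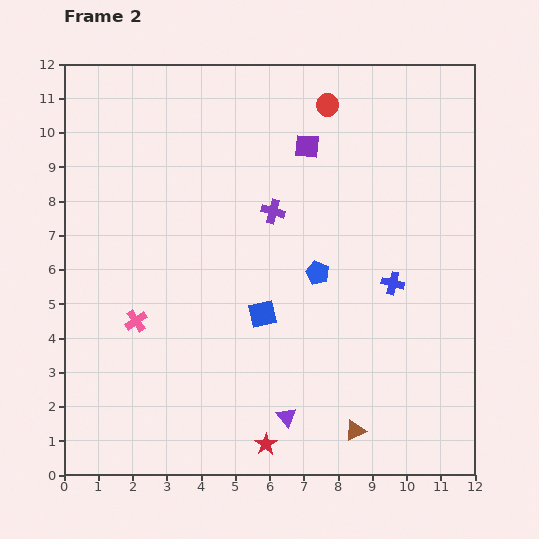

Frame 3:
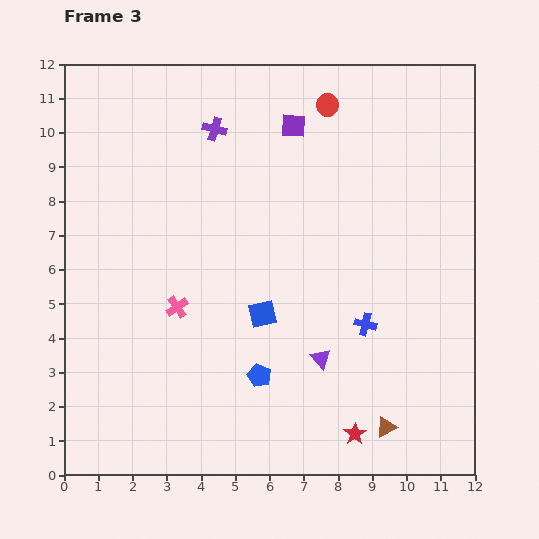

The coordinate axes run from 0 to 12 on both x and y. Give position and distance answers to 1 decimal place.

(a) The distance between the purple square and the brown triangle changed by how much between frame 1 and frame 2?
+0.7

Distance in frame 1: 7.7. Distance in frame 2: 8.4.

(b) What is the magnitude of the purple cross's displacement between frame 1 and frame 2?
2.9

The purple cross moved from (7.7, 5.3) to (6.1, 7.7), a distance of √(1.6² + 2.4²) ≈ 2.9.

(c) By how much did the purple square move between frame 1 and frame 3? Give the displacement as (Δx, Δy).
(-0.7, 1.2)

The purple square was at (7.4, 9.0) in frame 1 and (6.7, 10.2) in frame 3.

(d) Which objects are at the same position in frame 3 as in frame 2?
the red circle, the blue square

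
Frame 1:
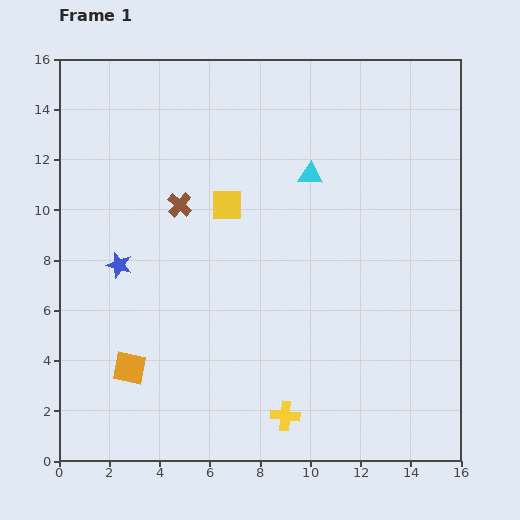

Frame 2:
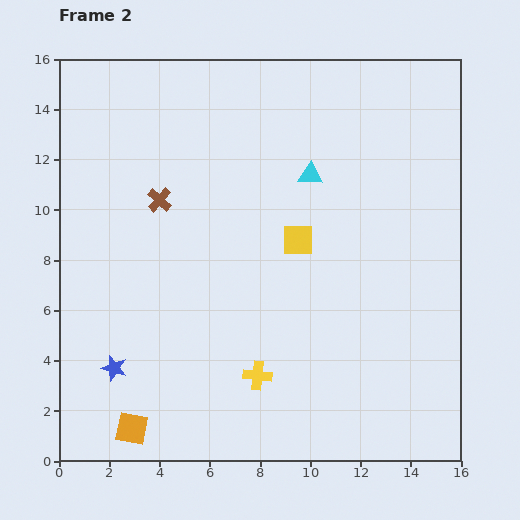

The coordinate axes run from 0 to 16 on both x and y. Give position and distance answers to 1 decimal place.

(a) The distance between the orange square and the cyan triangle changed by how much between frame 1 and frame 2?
+1.8

Distance in frame 1: 10.5. Distance in frame 2: 12.3.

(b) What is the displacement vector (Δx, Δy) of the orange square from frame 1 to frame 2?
(0.1, -2.4)

The orange square was at (2.8, 3.7) in frame 1 and (2.9, 1.3) in frame 2.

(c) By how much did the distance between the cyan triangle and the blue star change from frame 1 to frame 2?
+2.6

Distance in frame 1: 8.4. Distance in frame 2: 11.0.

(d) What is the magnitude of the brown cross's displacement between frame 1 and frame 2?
0.8

The brown cross moved from (4.8, 10.2) to (4.0, 10.4), a distance of √(0.8² + 0.2²) ≈ 0.8.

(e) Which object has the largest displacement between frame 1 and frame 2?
the blue star

(moved 4.1; next 3.1)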